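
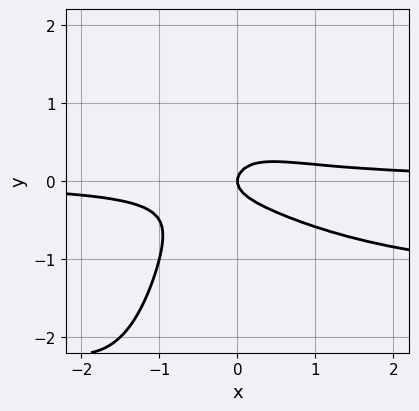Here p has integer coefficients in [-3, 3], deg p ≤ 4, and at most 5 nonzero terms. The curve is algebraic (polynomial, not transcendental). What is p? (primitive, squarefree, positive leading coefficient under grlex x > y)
2*x^2*y^2 + 3*x^2*y + 3*x*y^2 + 3*y^2 - x

1. Degree: a generic line meets the curve in up to 4 points, so deg p = 4.
2. From the axis intercepts and sections: it meets the x-axis at x = 0 (among the integer gridlines); it meets the y-axis at y = 0 (among the integer gridlines).
3. Matching integer coefficients to the picture gives p.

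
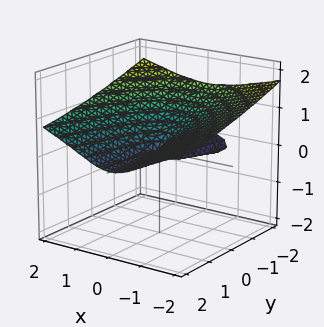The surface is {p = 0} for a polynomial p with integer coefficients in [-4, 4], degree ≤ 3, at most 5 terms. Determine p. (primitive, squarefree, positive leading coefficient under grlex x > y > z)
(a) The picture has 2 separate pieces. They look like related sheets of one shape, so recover p as a whole.
(b) The degree is 3 — a generic line meets the surface in up to 3 points.
(c) From the axis intercepts and sections: it meets the z-axis at z = 0 (among the integer gridlines); it crosses the x-axis at the gridline x = 0; every point of the y-axis in the box is on the surface.
(d) Together with the visible shape, these determine p as stated.

y*z^2 + 3*z^3 - x^2 + y*z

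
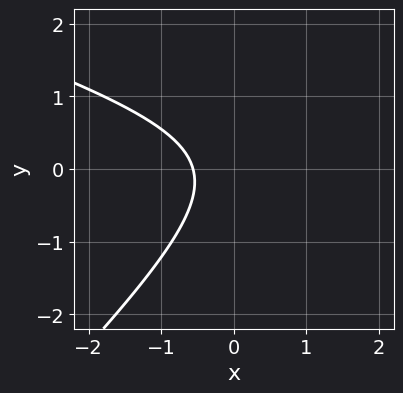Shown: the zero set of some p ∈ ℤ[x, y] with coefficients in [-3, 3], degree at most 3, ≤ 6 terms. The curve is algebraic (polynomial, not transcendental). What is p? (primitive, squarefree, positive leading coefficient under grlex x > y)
x^2 + 2*x*y - 3*y^2 - 3*x - 2

(a) Degree: a generic line meets the curve in up to 2 points, so deg p = 2.
(b) From the axis intercepts and sections: the curve avoids every integer y-axis point in the box.
(c) Fitting integer coefficients to these (and the overall shape) gives p.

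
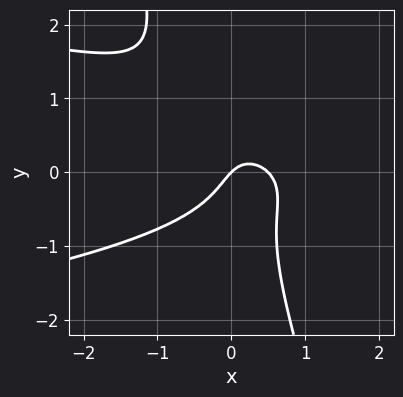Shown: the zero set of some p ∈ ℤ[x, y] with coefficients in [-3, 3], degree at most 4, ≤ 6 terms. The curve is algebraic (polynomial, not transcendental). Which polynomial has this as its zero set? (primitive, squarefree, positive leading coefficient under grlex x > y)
3*x*y^2 + y^3 + 2*x^2 - x + y

deg p = 3. A generic line meets the curve in up to 3 points.
Observable constraints: one x-axis crossing is at x = 0; one y-axis crossing is at y = 0.
Matching integer coefficients to the picture gives p.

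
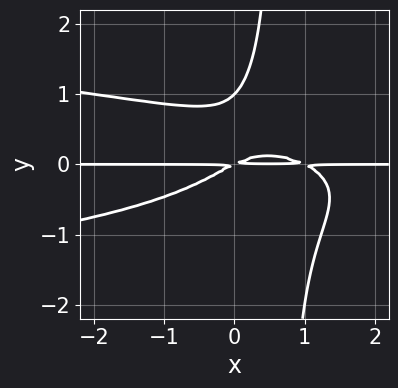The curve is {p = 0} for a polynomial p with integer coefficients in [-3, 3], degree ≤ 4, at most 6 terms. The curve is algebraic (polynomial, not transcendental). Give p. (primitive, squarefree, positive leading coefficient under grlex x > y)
deg p = 4. The shape is more complex than any degree-3 curve.
Observable constraints: the visible x-axis segment lies entirely on the curve; it crosses the y-axis at the gridline y = 1.
Solving for integer coefficients yields p as stated.

3*x*y^3 + x^2*y - 2*y^3 - x*y + 2*y^2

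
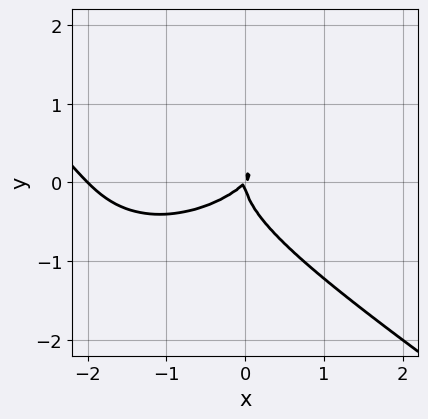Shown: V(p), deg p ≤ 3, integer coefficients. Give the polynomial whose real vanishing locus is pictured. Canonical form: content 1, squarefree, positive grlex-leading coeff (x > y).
1. Degree: a generic line meets the curve in up to 3 points, so deg p = 3.
2. Observable constraints: one y-axis crossing is at y = 0; the x-axis gridline crossings are at x ∈ {-2, 0}.
3. Assembling these constraints gives the stated polynomial.

x^3 + 3*y^3 + 2*x^2 - 2*x*y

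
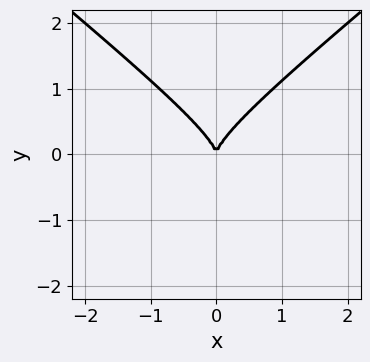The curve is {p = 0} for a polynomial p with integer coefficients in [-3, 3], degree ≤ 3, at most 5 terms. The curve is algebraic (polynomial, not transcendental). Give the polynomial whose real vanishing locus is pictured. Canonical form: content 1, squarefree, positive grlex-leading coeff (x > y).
1. deg p = 3. The shape is more complex than any degree-2 curve.
2. Symmetries: mirror symmetry x ↦ −x ⇒ only even powers of x.
3. Checking where it meets the axes: one y-axis crossing is at y = 0; one x-axis crossing is at x = 0.
4. These observations pin down the coefficients.

2*x^2*y - 3*y^3 + 2*x^2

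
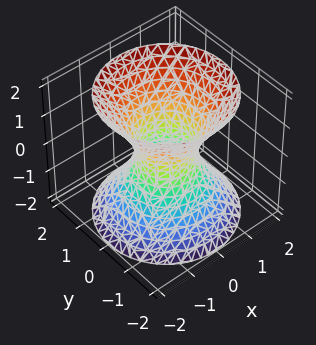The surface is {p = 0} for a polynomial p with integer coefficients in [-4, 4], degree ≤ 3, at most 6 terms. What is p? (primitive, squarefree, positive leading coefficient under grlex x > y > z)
3*x^2 + 3*y^2 - 2*z^2 - 2

First, the degree is 2 — no degree-1 surface has this shape.
Then, by symmetry, every cross-section ⟂ z is a circle, so x, y appear only via x² + y².
Then, against the integer gridlines: a circular section at z = 0 has radius between 0 and 1; it misses every integer gridline on the z-axis.
Finally, together with the visible shape, these determine p as stated.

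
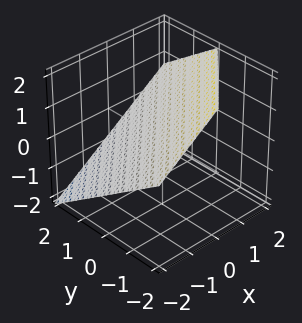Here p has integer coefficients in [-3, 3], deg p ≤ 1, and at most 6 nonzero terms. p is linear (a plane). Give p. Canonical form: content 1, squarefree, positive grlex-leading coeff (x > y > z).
2*x - 2*y - 3*z + 2

(a) Degree: every cross-section is a straight line — this is a plane, so deg p = 1.
(b) Observable constraints: one y-axis crossing is at y = 1; one x-axis crossing is at x = -1.
(c) Assembling these constraints gives the stated polynomial.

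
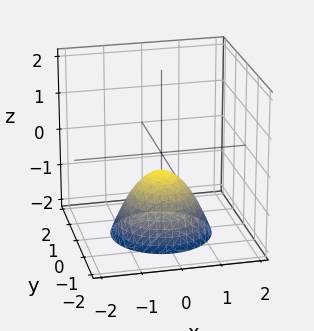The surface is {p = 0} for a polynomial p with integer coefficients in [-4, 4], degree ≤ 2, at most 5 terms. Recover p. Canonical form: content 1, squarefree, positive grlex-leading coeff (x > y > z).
2*x^2 + 2*y^2 + 2*z + 1

First, the degree is 2 — the shape is more complex than any degree-1 surface.
Then, symmetries: rotational symmetry about the z-axis ⇒ p depends on x, y only through x² + y².
Then, from the visible intercepts: a circular section at z = -1 has radius between 0 and 1; it misses every integer gridline on the x-axis; no y-intercept at any integer in the box.
Finally, assembling these constraints gives the stated polynomial.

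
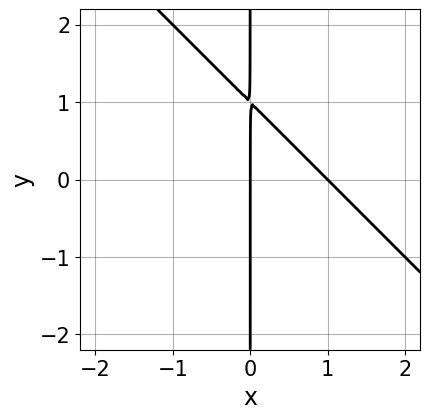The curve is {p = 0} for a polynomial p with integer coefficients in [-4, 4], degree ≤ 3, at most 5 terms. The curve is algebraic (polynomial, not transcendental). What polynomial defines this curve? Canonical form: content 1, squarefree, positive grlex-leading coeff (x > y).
x^2 + x*y - x

(a) Degree: the shape is more complex than any degree-1 curve, so deg p = 2.
(b) Checking where it meets the axes: the x-axis gridline crossings are at x ∈ {0, 1}; the visible y-axis segment lies entirely on the curve.
(c) Assembling these constraints gives the stated polynomial.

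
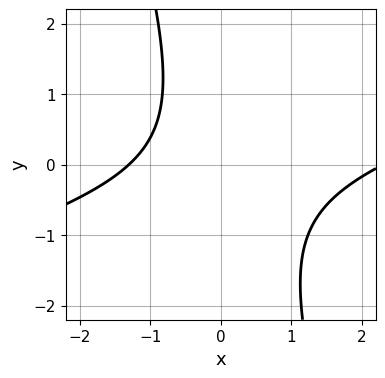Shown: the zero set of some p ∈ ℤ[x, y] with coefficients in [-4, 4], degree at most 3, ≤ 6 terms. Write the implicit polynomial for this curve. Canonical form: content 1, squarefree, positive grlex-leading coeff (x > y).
x^2 - 3*x*y - y^2 - x - 3

First, degree: a generic line meets the curve in up to 2 points, so deg p = 2.
Next, observable constraints: it misses every integer gridline on the y-axis.
Finally, solving for integer coefficients yields p as stated.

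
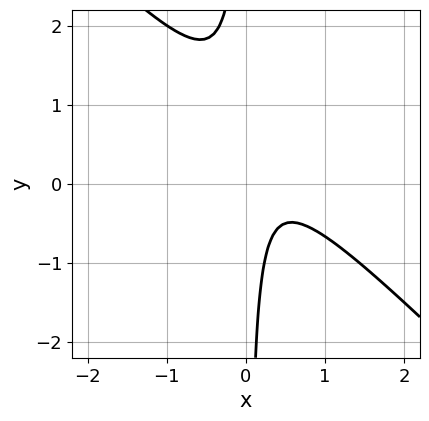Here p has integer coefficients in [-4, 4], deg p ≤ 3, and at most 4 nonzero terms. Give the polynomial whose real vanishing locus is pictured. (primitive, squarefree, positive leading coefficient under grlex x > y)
The degree is 2 — no degree-1 curve has this shape.
Observable constraints: no y-intercept at any integer in the box; the curve avoids every integer x-axis point in the box.
Assembling these constraints gives the stated polynomial.

3*x^2 + 3*x*y - 2*x + 1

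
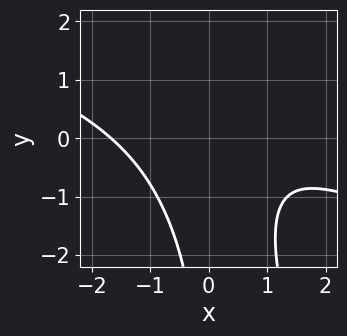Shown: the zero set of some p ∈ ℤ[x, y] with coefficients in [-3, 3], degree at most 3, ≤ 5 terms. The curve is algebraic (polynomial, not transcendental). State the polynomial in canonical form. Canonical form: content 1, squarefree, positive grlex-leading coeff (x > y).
x^3 + 3*x^2*y + x*y^2 - x + 3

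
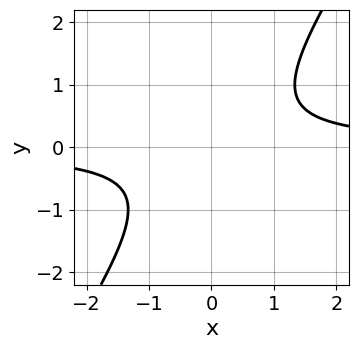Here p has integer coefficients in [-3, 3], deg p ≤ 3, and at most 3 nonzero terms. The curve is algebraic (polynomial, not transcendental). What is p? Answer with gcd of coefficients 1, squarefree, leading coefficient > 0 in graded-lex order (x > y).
(a) Degree: a generic line meets the curve in up to 2 points, so deg p = 2.
(b) From the axis intercepts and sections: it misses every integer gridline on the x-axis; it misses every integer gridline on the y-axis.
(c) Fitting integer coefficients to these (and the overall shape) gives p.

3*x*y - 2*y^2 - 2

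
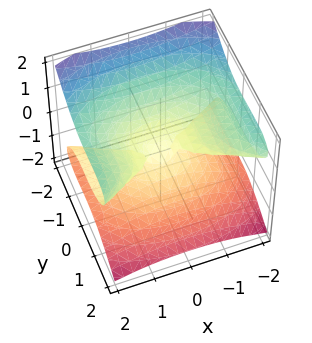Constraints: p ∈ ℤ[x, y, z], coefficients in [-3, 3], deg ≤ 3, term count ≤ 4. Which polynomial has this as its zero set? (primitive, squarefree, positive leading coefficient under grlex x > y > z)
x^2*z - y^3 + y^2*z - 3*z^3

1. deg p = 3. A generic line meets the surface in up to 3 points.
2. From the visible intercepts: one y-axis crossing is at y = 0; one z-axis crossing is at z = 0; every point of the x-axis in the box is on the surface.
3. Matching integer coefficients to the picture gives p.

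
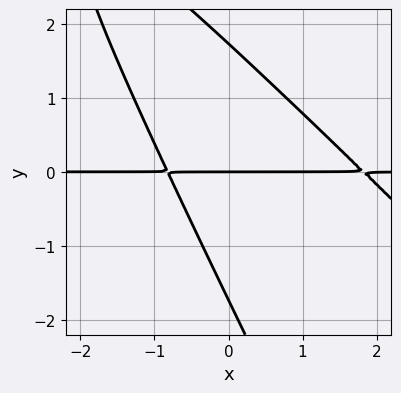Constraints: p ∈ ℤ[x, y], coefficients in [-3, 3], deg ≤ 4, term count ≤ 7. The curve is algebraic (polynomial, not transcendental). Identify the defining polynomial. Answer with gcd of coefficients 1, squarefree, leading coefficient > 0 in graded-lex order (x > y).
2*x^2*y + 3*x*y^2 + y^3 - 2*x*y - 3*y

1. deg p = 3. The shape is more complex than any degree-2 curve.
2. Against the integer gridlines: the visible x-axis segment lies entirely on the curve; it crosses the y-axis at the gridline y = 0.
3. Fitting integer coefficients to these (and the overall shape) gives p.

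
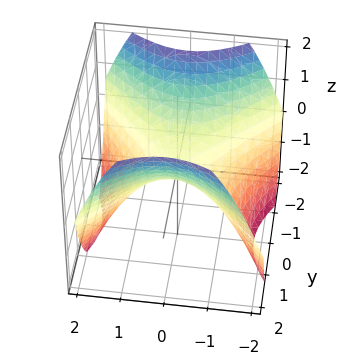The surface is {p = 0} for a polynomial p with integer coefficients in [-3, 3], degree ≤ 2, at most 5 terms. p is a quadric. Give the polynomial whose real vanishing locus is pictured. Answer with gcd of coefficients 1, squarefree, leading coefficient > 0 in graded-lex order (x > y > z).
2*x^2 - 2*y^2 + 3*z

Degree: a hyperbolic paraboloid; a quadric, so deg p = 2.
Symmetries: mirror symmetry x ↦ −x ⇒ only even powers of x; the y ↦ −y reflection is a symmetry, so y appears only in even powers.
Observable constraints: it meets the x-axis at x = 0 (among the integer gridlines); one y-axis crossing is at y = 0; it meets the z-axis at z = 0 (among the integer gridlines).
Solving for integer coefficients yields p as stated.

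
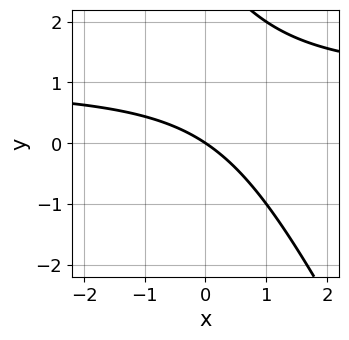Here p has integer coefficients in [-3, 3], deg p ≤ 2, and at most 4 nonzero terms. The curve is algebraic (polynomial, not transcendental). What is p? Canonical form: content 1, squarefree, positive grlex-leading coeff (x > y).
1. Degree: a generic line meets the curve in up to 2 points, so deg p = 2.
2. Reading off the gridlines: it meets the x-axis at x = 0 (among the integer gridlines); it meets the y-axis at y = 0 (among the integer gridlines).
3. Together with the visible shape, these determine p as stated.

2*x*y + y^2 - 2*x - 3*y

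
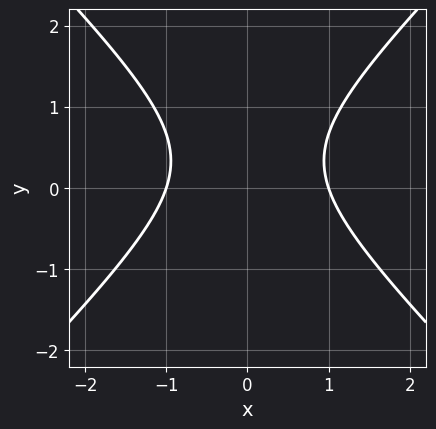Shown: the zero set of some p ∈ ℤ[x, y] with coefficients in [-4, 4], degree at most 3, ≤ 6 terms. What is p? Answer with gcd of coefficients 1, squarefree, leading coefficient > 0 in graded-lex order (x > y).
3*x^2 - 3*y^2 + 2*y - 3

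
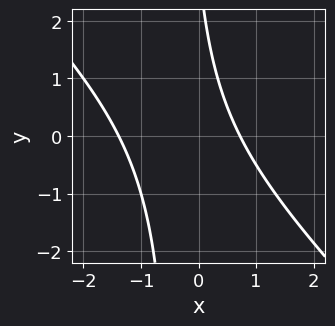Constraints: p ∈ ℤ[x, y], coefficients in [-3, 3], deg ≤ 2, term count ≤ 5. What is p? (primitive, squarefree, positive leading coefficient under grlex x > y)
3*x^2 + 3*x*y + 2*x + y - 3

(a) The degree is 2 — a generic line meets the curve in up to 2 points.
(b) From the visible intercepts: no y-intercept at any integer in the box.
(c) The integer polynomial consistent with all of this is the stated p.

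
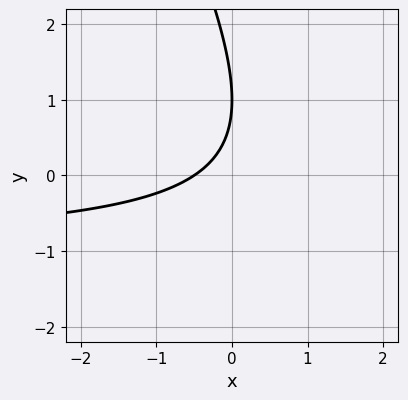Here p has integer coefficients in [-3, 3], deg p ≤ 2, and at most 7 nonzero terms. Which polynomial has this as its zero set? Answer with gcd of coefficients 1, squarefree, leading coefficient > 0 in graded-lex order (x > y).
2*x*y + y^2 + 2*x - 2*y + 1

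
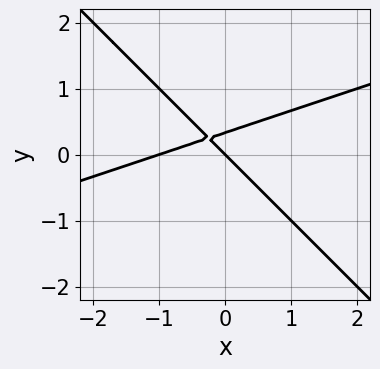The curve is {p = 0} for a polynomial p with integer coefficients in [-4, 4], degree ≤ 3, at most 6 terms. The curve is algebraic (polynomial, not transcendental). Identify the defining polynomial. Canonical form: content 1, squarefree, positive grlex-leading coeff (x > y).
x^2 - 2*x*y - 3*y^2 + x + y

First, the degree is 2 — the shape is more complex than any degree-1 curve.
Then, from the visible intercepts: among the integer gridlines, it crosses the x-axis at x ∈ {-1, 0}; one y-axis crossing is at y = 0.
Finally, assembling these constraints gives the stated polynomial.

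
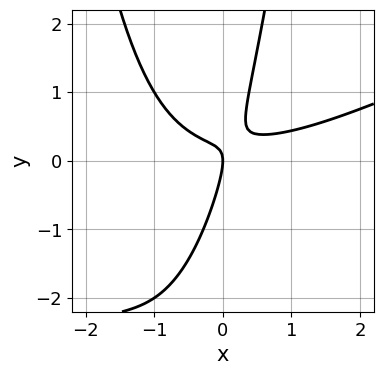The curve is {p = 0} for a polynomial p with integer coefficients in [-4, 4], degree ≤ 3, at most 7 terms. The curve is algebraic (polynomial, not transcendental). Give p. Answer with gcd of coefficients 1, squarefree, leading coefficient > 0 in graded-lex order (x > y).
x^3 - 2*x^2*y - 3*x*y + y^2 + x

1. Degree: the shape is more complex than any degree-2 curve, so deg p = 3.
2. Observable constraints: it crosses the y-axis at the gridline y = 0; one x-axis crossing is at x = 0.
3. Putting this together gives p.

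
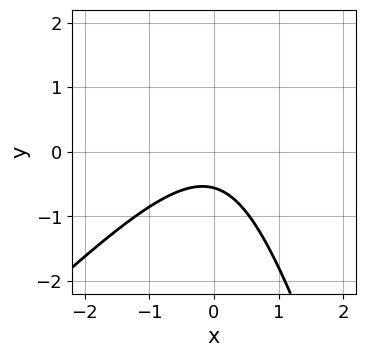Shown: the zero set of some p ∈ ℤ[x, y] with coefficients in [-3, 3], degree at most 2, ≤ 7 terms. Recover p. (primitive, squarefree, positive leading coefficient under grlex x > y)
First, deg p = 2.
Next, against the integer gridlines: no x-intercept at any integer in the box.
Finally, assembling these constraints gives the stated polynomial.

3*x^2 - 2*x*y - y^2 + 3*y + 2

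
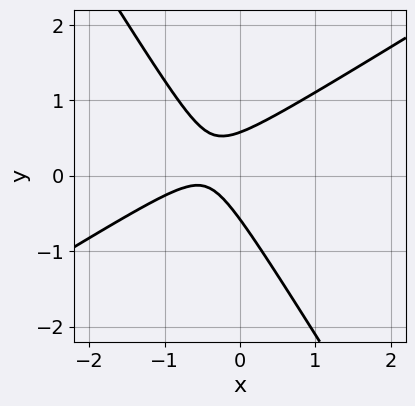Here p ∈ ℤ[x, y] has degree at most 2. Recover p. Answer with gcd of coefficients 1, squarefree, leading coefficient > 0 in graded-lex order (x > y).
3*x^2 - 3*x*y - 3*y^2 + 3*x + 1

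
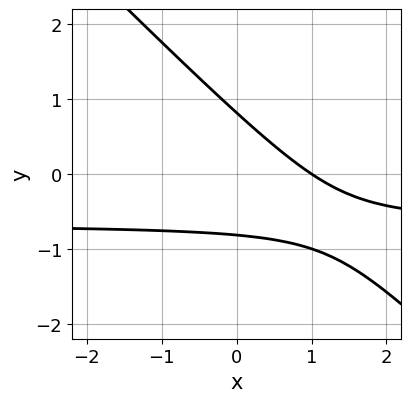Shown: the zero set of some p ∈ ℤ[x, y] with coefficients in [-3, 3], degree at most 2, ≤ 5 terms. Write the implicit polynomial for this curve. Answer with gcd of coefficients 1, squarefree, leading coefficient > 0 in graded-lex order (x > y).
3*x*y + 3*y^2 + 2*x - 2

The degree is 2 — no degree-1 curve has this shape.
Checking where it meets the axes: it meets the x-axis at x = 1 (among the integer gridlines).
These observations pin down the coefficients.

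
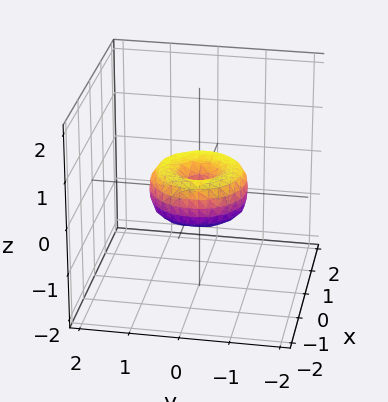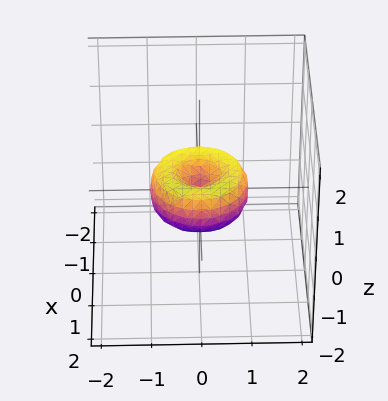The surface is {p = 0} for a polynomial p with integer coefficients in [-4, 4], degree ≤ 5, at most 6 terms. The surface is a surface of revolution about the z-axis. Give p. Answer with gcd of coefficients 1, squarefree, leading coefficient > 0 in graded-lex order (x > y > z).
x^4 + 2*x^2*y^2 + y^4 - x^2 - y^2 + z^2

(a) The degree is 4 — no degree-3 surface has this shape.
(b) Symmetries: every cross-section ⟂ z is a circle, so x, y appear only via x² + y².
(c) From the visible intercepts: among the integer gridlines, it crosses the y-axis at y ∈ {-1, 0, 1}; among the integer gridlines, it crosses the x-axis at x ∈ {-1, 0, 1}; a circular section at z = 0 has radius exactly 1; it meets the z-axis at z = 0 (among the integer gridlines).
(d) Matching integer coefficients to the picture gives p.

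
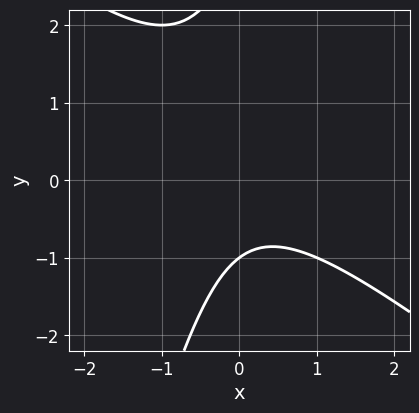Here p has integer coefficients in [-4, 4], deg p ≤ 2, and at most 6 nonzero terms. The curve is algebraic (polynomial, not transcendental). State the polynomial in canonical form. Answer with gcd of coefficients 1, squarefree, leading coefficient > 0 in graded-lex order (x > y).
3*x^2 + 3*x*y - y^2 + 2*y + 3

(a) The degree is 2 — a generic line meets the curve in up to 2 points.
(b) Reading off the gridlines: no x-intercept at any integer in the box; it meets the y-axis at y = -1 (among the integer gridlines).
(c) Solving for integer coefficients yields p as stated.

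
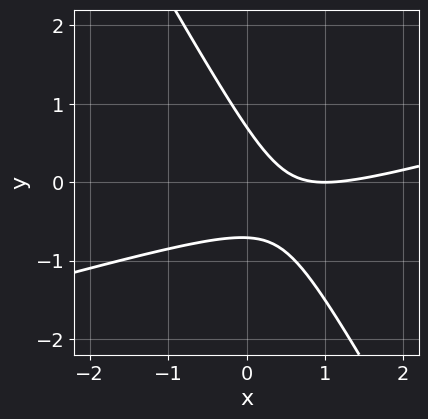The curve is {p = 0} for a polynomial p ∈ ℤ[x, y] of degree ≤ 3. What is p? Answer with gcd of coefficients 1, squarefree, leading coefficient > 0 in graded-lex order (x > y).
x^2 - 3*x*y - 2*y^2 - 2*x + 1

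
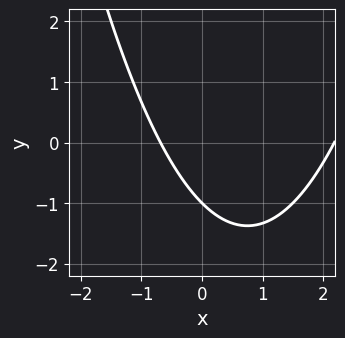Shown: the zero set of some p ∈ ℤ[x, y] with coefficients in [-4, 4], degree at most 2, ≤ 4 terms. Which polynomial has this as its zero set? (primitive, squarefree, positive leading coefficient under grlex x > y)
(a) The degree is 2 — the shape is more complex than any degree-1 curve.
(b) Reading off the gridlines: one y-axis crossing is at y = -1.
(c) Assembling these constraints gives the stated polynomial.

2*x^2 - 3*x - 3*y - 3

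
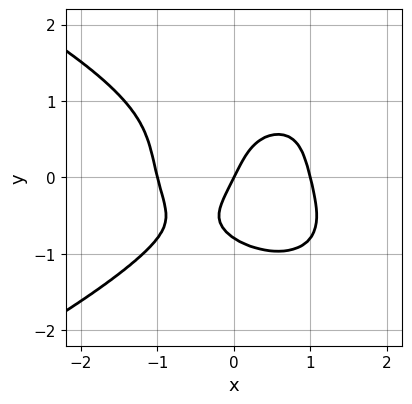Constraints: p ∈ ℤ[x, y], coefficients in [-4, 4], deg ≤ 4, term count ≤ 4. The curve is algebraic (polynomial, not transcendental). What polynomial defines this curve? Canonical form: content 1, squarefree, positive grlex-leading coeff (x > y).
2*y^4 + 2*x^3 - 2*x + y

(a) The degree is 4 — the shape is more complex than any degree-3 curve.
(b) From the visible intercepts: among the integer gridlines, it crosses the x-axis at x ∈ {-1, 0, 1}; one y-axis crossing is at y = 0.
(c) These observations pin down the coefficients.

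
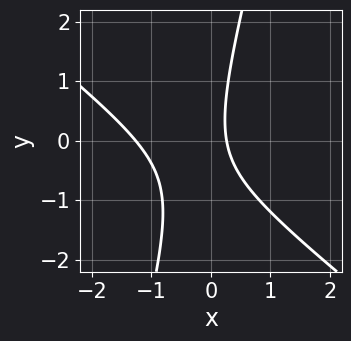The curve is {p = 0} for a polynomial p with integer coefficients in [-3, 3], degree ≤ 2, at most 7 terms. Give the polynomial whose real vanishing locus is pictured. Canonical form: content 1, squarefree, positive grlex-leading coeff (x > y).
3*x^2 + 3*x*y - y^2 + 3*x - 1

(a) deg p = 2.
(b) Against the integer gridlines: no y-intercept at any integer in the box.
(c) Solving for integer coefficients yields p as stated.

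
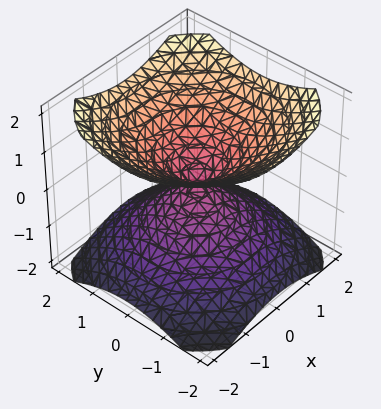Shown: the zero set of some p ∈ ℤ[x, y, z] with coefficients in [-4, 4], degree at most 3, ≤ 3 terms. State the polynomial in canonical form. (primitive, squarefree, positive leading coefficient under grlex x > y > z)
2*x^2 + 2*y^2 - 3*z^2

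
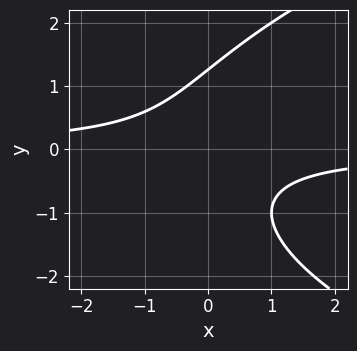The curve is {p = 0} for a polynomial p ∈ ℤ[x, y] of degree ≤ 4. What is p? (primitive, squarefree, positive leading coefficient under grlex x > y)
y^3 - 3*x*y - 2

(a) deg p = 3.
(b) Against the integer gridlines: the curve avoids every integer x-axis point in the box.
(c) These observations pin down the coefficients.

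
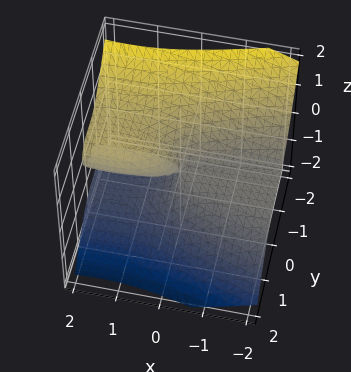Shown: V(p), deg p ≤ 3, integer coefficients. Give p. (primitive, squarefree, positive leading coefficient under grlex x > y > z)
x^2*z + 3*y^3 + 2*z^3 - 3*x*z

First, deg p = 3.
Next, from the visible intercepts: every point of the x-axis in the box is on the surface; one z-axis crossing is at z = 0.
Finally, these observations pin down the coefficients.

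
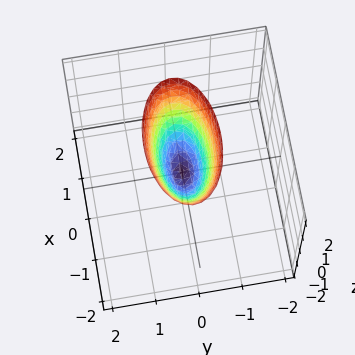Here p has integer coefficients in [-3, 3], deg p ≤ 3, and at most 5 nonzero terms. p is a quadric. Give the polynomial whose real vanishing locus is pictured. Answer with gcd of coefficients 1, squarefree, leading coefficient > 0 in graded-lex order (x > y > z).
x^2 + 3*y^2 - z

1. The degree is 2 — a paraboloid; a quadric.
2. Symmetries: it's symmetric under x → −x, forcing even powers of x; the y ↦ −y reflection is a symmetry, so y appears only in even powers.
3. Checking where it meets the axes: it meets the z-axis at z = 0 (among the integer gridlines); it meets the y-axis at y = 0 (among the integer gridlines).
4. These observations pin down the coefficients.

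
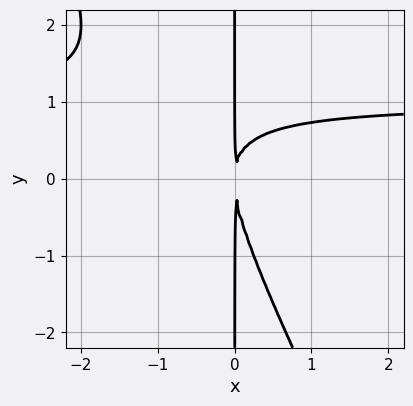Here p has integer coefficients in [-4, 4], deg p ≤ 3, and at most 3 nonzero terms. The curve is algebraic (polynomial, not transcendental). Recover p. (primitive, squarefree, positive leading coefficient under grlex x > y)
2*x^2*y + x*y^2 - 2*x^2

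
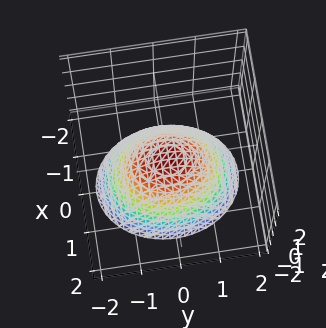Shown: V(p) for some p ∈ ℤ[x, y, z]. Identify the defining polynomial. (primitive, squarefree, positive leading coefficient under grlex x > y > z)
First, degree: a paraboloid; a quadric, so deg p = 2.
Next, symmetries: mirror symmetry y ↦ −y ⇒ only even powers of y; it's symmetric under x → −x, forcing even powers of x.
Next, from the axis intercepts and sections: it meets the x-axis at x = 0 (among the integer gridlines); it crosses the z-axis at the gridline z = 0; it meets the y-axis at y = 0 (among the integer gridlines).
Finally, putting this together gives p.

3*x^2 + 2*y^2 + 3*z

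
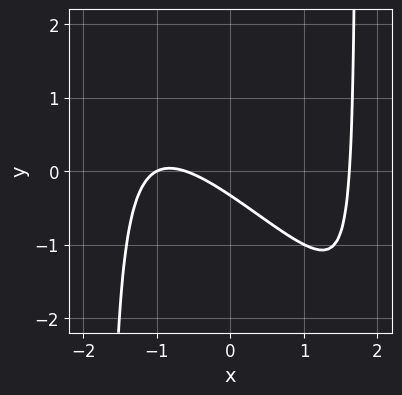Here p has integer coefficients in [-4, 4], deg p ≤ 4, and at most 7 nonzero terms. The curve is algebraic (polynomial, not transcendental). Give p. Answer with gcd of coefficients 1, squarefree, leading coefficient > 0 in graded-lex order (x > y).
The degree is 3 — the shape is more complex than any degree-2 curve.
Observable constraints: one x-axis crossing is at x = -1.
The integer polynomial consistent with all of this is the stated p.

x^3 + x^2*y - 2*x - 3*y - 1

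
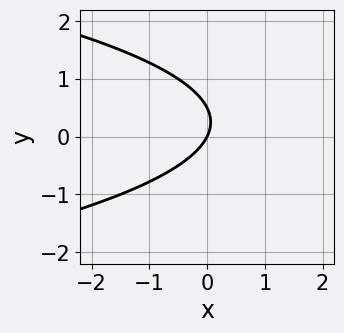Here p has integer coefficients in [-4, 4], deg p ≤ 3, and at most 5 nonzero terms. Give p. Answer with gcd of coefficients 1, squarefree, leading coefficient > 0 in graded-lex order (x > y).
2*y^2 + 2*x - y

Degree: no degree-1 curve has this shape, so deg p = 2.
Against the integer gridlines: it meets the x-axis at x = 0 (among the integer gridlines); it crosses the y-axis at the gridline y = 0.
Putting this together gives p.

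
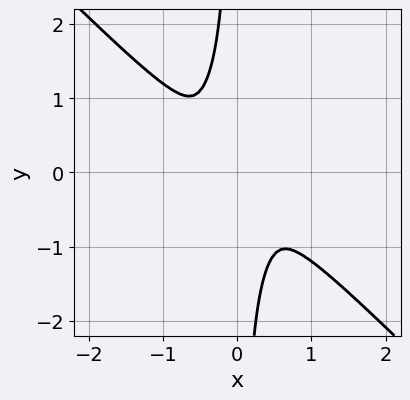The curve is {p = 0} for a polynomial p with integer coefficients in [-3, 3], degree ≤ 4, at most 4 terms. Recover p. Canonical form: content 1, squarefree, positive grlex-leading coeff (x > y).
2*x^4 + 2*x*y^3 + y^2

(a) Degree: no degree-3 curve has this shape, so deg p = 4.
(b) Matching integer coefficients to the picture gives p.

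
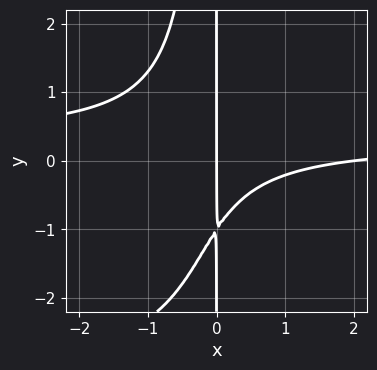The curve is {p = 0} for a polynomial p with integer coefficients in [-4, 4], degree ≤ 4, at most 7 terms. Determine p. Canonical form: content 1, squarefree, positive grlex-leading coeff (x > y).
x^2*y^2 + 3*x^2*y - x^2 + 2*x*y + 2*x

First, the degree is 4 — the shape is more complex than any degree-3 curve.
Then, from the axis intercepts and sections: the visible y-axis segment lies entirely on the curve; the x-axis gridline crossings are at x ∈ {0, 2}.
Finally, these observations pin down the coefficients.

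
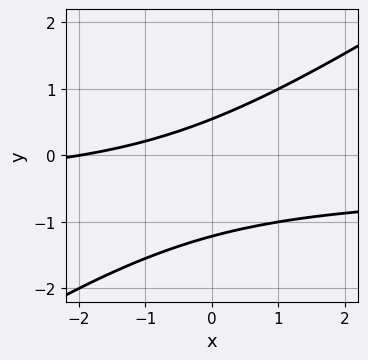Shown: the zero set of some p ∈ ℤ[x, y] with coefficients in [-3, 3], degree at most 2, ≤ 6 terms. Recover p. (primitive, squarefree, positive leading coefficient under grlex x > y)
(a) deg p = 2. No degree-1 curve has this shape.
(b) From the axis intercepts and sections: it meets the x-axis at x = -2 (among the integer gridlines).
(c) These observations pin down the coefficients.

2*x*y - 3*y^2 + x - 2*y + 2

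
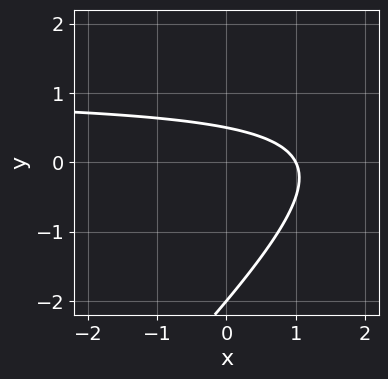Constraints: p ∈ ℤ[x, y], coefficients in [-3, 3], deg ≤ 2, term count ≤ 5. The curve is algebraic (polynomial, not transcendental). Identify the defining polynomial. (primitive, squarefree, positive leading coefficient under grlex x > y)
2*x*y - 2*y^2 - 2*x - 3*y + 2

First, the degree is 2 — no degree-1 curve has this shape.
Next, observable constraints: one y-axis crossing is at y = -2; one x-axis crossing is at x = 1.
Finally, matching integer coefficients to the picture gives p.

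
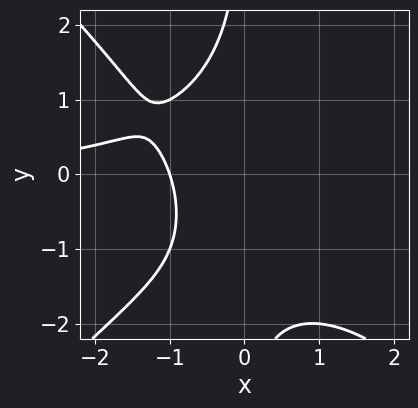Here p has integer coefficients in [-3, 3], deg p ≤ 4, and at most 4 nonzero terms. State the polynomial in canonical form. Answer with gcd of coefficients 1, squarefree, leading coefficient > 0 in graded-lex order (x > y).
x^3*y - x*y^3 - 3*x - 3

(a) deg p = 4. A generic line meets the curve in up to 4 points.
(b) From the axis intercepts and sections: it meets the x-axis at x = -1 (among the integer gridlines); it misses every integer gridline on the y-axis.
(c) Together with the visible shape, these determine p as stated.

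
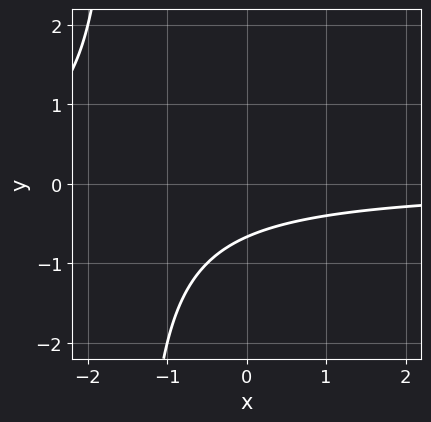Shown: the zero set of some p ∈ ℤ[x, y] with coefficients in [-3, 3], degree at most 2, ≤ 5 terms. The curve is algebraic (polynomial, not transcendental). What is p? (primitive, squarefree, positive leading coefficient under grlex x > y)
2*x*y + 3*y + 2

First, deg p = 2.
Next, checking where it meets the axes: the curve avoids every integer x-axis point in the box.
Finally, fitting integer coefficients to these (and the overall shape) gives p.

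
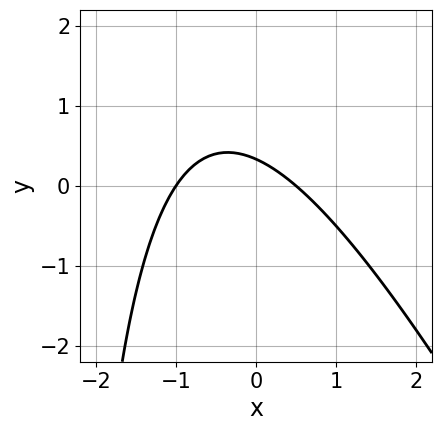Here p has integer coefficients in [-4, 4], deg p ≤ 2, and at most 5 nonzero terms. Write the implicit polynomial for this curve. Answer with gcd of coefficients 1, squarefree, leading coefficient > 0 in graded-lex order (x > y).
Degree: a generic line meets the curve in up to 2 points, so deg p = 2.
From the axis intercepts and sections: it meets the x-axis at x = -1 (among the integer gridlines).
Matching integer coefficients to the picture gives p.

2*x^2 + x*y + x + 3*y - 1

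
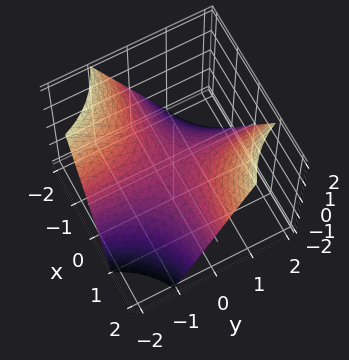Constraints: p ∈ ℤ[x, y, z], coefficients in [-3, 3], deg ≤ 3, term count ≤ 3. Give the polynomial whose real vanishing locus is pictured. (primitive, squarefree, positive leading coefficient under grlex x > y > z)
(a) The degree is 2 — a hyperbolic paraboloid; a quadric.
(b) From the visible intercepts: every point of the y-axis in the box is on the surface; it crosses the z-axis at the gridline z = 0; the visible x-axis segment lies entirely on the surface.
(c) Fitting integer coefficients to these (and the overall shape) gives p.

x*y - z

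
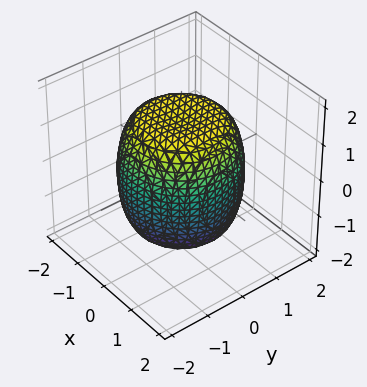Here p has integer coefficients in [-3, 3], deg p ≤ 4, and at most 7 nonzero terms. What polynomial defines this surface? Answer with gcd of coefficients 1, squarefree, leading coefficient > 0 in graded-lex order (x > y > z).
(a) The degree is 4 — the shape is more complex than any degree-3 surface.
(b) Symmetries: rotational symmetry about the z-axis ⇒ p depends on x, y only through x² + y².
(c) From the axis intercepts and sections: a circular section at z = -1 has radius between 1 and 2.
(d) Assembling these constraints gives the stated polynomial.

x^4 + 2*x^2*y^2 + y^4 - x^2 - y^2 + z^2 - 2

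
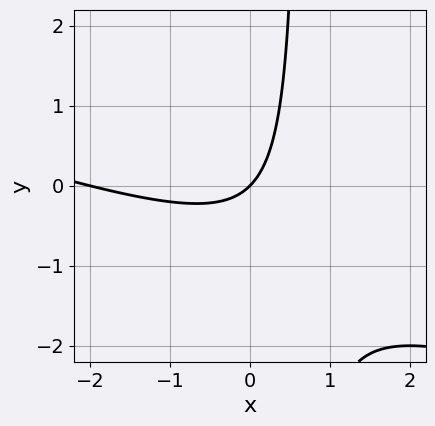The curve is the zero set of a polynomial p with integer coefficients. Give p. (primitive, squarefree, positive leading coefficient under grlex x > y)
x^2 + 3*x*y + 2*x - 2*y

Degree: no degree-1 curve has this shape, so deg p = 2.
From the visible intercepts: among the integer gridlines, it crosses the x-axis at x ∈ {-2, 0}; it meets the y-axis at y = 0 (among the integer gridlines).
Matching integer coefficients to the picture gives p.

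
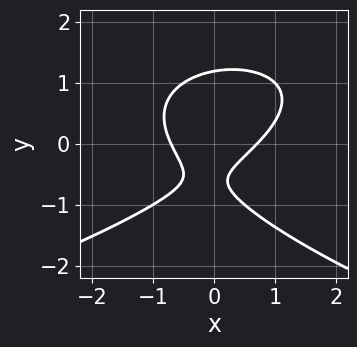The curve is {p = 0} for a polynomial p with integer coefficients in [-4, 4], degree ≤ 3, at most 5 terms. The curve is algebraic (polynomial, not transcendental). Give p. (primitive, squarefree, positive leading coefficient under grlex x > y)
2*y^3 + 2*x^2 - x*y - 2*y - 1

The degree is 3 — the shape is more complex than any degree-2 curve.
Solving for integer coefficients yields p as stated.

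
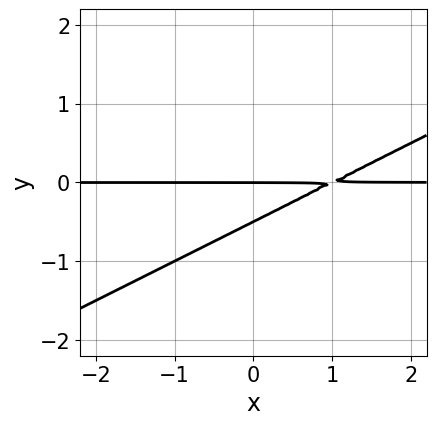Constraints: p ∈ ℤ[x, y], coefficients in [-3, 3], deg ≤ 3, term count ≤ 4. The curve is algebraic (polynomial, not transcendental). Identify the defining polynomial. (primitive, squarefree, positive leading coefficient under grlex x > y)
First, deg p = 2. No degree-1 curve has this shape.
Next, from the axis intercepts and sections: it crosses the y-axis at the gridline y = 0; the visible x-axis segment lies entirely on the curve.
Finally, together with the visible shape, these determine p as stated.

x*y - 2*y^2 - y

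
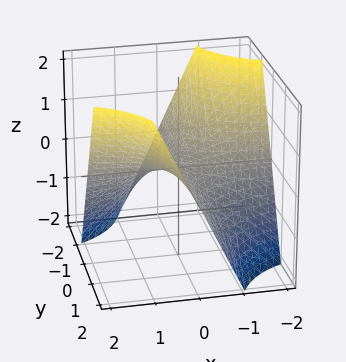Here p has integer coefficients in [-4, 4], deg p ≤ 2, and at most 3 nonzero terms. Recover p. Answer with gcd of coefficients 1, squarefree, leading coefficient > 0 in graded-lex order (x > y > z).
x*y - z

(a) deg p = 2.
(b) Checking where it meets the axes: it crosses the z-axis at the gridline z = 0; every point of the y-axis in the box is on the surface; the visible x-axis segment lies entirely on the surface.
(c) The integer polynomial consistent with all of this is the stated p.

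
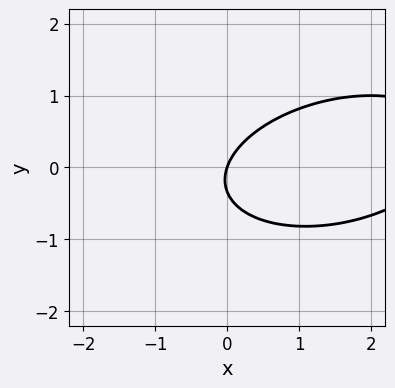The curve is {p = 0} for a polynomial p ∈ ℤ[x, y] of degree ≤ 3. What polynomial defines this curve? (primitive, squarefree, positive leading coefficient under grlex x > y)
x^2 - x*y + 3*y^2 - 3*x + y

(a) The degree is 2 — no degree-1 curve has this shape.
(b) From the visible intercepts: it meets the x-axis at x = 0 (among the integer gridlines); it meets the y-axis at y = 0 (among the integer gridlines).
(c) Putting this together gives p.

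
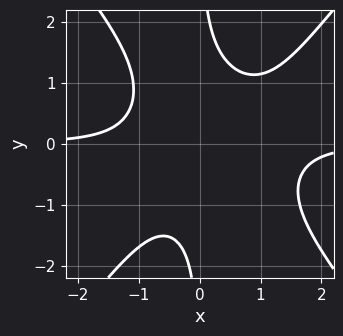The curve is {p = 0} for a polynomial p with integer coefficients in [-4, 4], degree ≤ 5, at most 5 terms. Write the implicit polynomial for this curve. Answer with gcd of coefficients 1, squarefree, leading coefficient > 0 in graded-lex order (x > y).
3*x^3*y - 2*x*y^3 - 2*x^2*y - x*y + 3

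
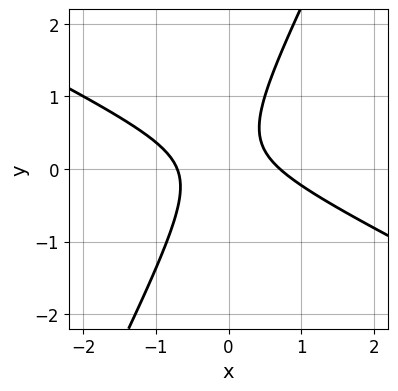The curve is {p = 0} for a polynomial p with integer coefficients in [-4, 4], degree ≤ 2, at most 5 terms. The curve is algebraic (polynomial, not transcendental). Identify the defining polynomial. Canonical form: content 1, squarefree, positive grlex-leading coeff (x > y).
2*x^2 + 3*x*y - 2*y^2 + y - 1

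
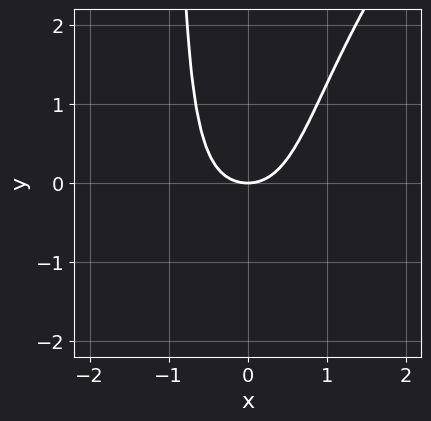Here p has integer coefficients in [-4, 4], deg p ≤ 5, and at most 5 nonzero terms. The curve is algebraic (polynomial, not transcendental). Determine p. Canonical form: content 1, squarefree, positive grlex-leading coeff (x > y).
First, degree: no degree-3 curve has this shape, so deg p = 4.
Next, reading off the gridlines: it meets the x-axis at x = 0 (among the integer gridlines); it meets the y-axis at y = 0 (among the integer gridlines).
Finally, the integer polynomial consistent with all of this is the stated p.

3*x^4 - 2*x^3*y + 2*x^2 - 2*y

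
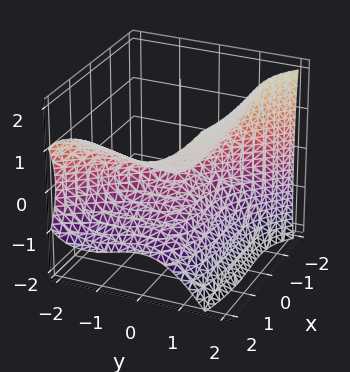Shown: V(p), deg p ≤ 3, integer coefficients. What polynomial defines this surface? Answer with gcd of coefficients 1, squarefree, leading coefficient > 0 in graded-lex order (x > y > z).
(a) deg p = 3.
(b) Reading off the gridlines: it meets the y-axis at y = 0 (among the integer gridlines); it crosses the x-axis at the gridline x = 0.
(c) Matching integer coefficients to the picture gives p.

x^3 + 3*x*y^2 - 2*x*z^2 + 3*y^3 - 3*z^2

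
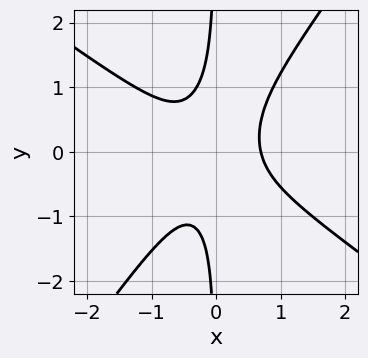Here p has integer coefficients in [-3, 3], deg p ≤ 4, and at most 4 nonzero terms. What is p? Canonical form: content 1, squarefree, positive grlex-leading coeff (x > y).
(a) deg p = 3. No degree-2 curve has this shape.
(b) Checking where it meets the axes: the curve avoids every integer y-axis point in the box.
(c) Solving for integer coefficients yields p as stated.

3*x^3 + 2*x^2*y - 3*x*y^2 - 1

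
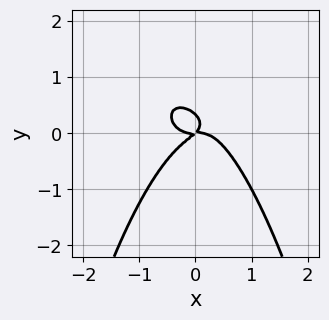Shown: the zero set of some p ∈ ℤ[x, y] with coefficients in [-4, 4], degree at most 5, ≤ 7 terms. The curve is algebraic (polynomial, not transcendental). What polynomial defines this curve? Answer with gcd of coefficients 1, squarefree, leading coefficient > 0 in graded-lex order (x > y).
3*x^4 + 2*x^2*y^2 + 3*y^3 + x*y - y^2

First, the degree is 4 — no degree-3 curve has this shape.
Next, observable constraints: it crosses the y-axis at the gridline y = 0; it crosses the x-axis at the gridline x = 0.
Finally, the integer polynomial consistent with all of this is the stated p.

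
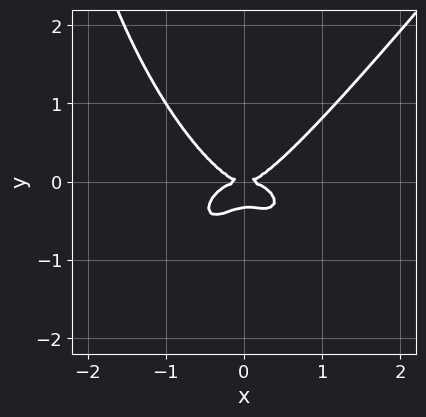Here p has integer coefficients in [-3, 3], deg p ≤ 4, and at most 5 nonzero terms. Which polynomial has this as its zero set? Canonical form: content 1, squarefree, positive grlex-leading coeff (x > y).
2*x^4 - x*y^3 + x^2*y - 3*y^3 - y^2

(a) deg p = 4. No degree-3 curve has this shape.
(b) Observable constraints: it crosses the x-axis at the gridline x = 0; it crosses the y-axis at the gridline y = 0.
(c) Solving for integer coefficients yields p as stated.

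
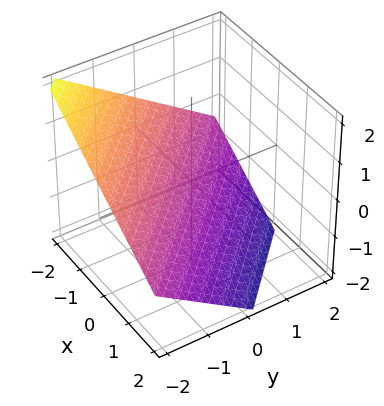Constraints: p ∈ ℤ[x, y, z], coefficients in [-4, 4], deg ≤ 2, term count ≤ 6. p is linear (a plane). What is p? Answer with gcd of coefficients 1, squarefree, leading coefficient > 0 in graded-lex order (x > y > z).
2*x + 2*y + 3*z + 2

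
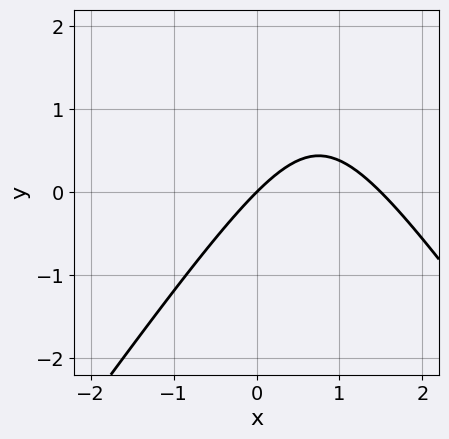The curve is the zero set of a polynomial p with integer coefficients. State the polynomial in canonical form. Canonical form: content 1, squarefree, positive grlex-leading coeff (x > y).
2*x^2 - y^2 - 3*x + 3*y

1. deg p = 2.
2. Reading off the gridlines: it meets the y-axis at y = 0 (among the integer gridlines); it meets the x-axis at x = 0 (among the integer gridlines).
3. The integer polynomial consistent with all of this is the stated p.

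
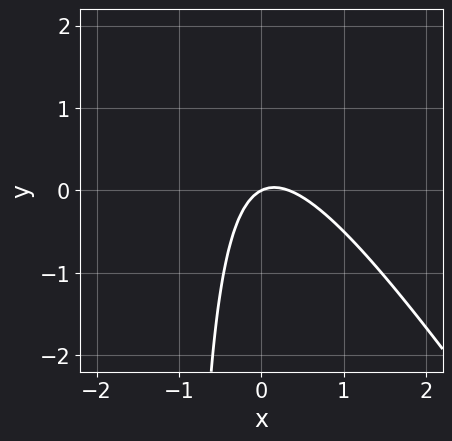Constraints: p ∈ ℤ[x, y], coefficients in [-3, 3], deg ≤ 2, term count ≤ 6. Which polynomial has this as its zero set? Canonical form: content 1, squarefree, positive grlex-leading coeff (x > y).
3*x^2 + 2*x*y - x + 2*y

First, degree: a generic line meets the curve in up to 2 points, so deg p = 2.
Then, from the axis intercepts and sections: one y-axis crossing is at y = 0; it meets the x-axis at x = 0 (among the integer gridlines).
Finally, these observations pin down the coefficients.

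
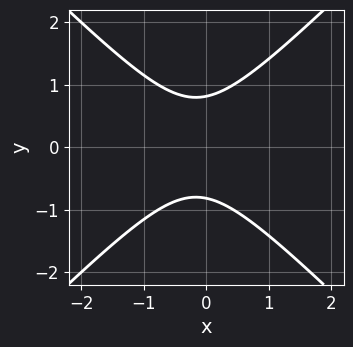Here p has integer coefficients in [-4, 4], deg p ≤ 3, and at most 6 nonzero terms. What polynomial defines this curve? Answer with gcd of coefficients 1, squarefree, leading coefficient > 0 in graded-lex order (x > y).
3*x^2 - 3*y^2 + x + 2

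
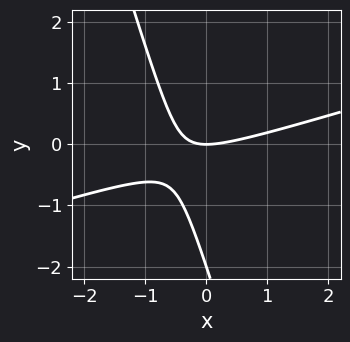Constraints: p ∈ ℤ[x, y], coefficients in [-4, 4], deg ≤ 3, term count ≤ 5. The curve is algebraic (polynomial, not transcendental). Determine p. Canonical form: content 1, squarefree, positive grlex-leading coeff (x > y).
x^2 - 3*x*y - y^2 - 2*y

(a) deg p = 2. No degree-1 curve has this shape.
(b) Observable constraints: it crosses the x-axis at the gridline x = 0; among the integer gridlines, it crosses the y-axis at y ∈ {-2, 0}.
(c) Solving for integer coefficients yields p as stated.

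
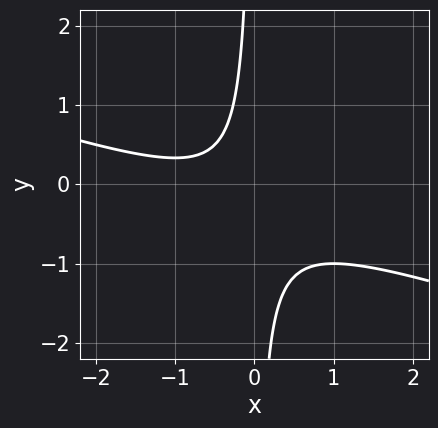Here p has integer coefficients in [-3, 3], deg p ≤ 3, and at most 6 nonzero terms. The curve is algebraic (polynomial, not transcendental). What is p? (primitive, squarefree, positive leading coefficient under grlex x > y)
x^2 + 3*x*y + x + 1

1. deg p = 2. The shape is more complex than any degree-1 curve.
2. From the axis intercepts and sections: it misses every integer gridline on the x-axis; no y-intercept at any integer in the box.
3. Fitting integer coefficients to these (and the overall shape) gives p.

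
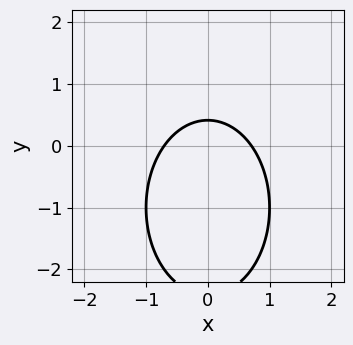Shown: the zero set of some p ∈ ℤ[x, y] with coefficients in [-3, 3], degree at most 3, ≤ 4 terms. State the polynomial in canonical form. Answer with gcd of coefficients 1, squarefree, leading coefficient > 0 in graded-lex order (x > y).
First, degree: a generic line meets the curve in up to 2 points, so deg p = 2.
Then, symmetries: the x ↦ −x reflection is a symmetry, so x appears only in even powers.
Finally, putting this together gives p.

2*x^2 + y^2 + 2*y - 1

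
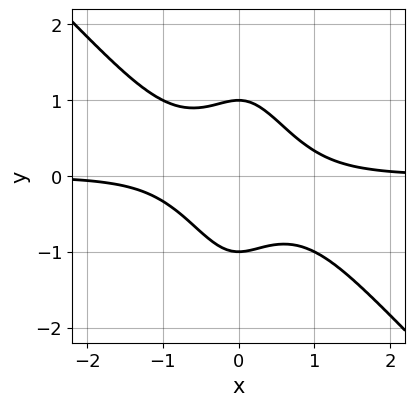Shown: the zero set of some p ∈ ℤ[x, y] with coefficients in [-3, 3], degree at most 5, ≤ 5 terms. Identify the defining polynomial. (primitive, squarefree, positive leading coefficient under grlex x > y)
2*x^3*y + 2*x^2*y^2 + y^2 - 1

First, the degree is 4 — a generic line meets the curve in up to 4 points.
Then, observable constraints: the y-axis gridline crossings are at y ∈ {-1, 1}; no x-intercept at any integer in the box.
Finally, solving for integer coefficients yields p as stated.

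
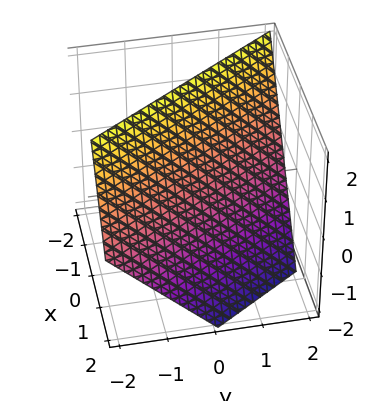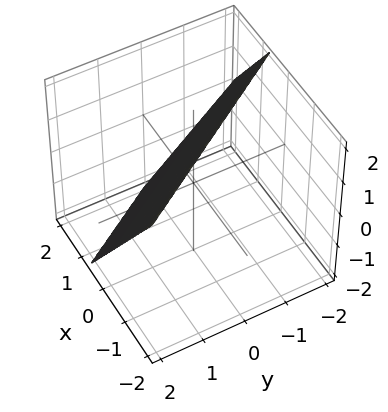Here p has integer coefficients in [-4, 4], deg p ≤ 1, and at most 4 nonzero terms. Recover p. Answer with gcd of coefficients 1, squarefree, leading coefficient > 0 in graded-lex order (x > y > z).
3*x + 2*y + 2*z - 2

1. deg p = 1. Every cross-section is a straight line — this is a plane.
2. Against the integer gridlines: it crosses the y-axis at the gridline y = 1; it meets the z-axis at z = 1 (among the integer gridlines).
3. Assembling these constraints gives the stated polynomial.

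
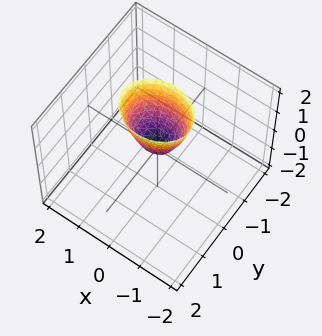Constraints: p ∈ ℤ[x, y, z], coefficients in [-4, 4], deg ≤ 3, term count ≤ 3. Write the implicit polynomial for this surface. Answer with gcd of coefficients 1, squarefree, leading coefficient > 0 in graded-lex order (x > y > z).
2*x^2 + 3*y^2 - z

(a) The degree is 2 — a paraboloid; a quadric.
(b) Symmetries: it's symmetric under y → −y, forcing even powers of y; it's symmetric under x → −x, forcing even powers of x.
(c) From the visible intercepts: it crosses the z-axis at the gridline z = 0; one y-axis crossing is at y = 0; one x-axis crossing is at x = 0.
(d) Together with the visible shape, these determine p as stated.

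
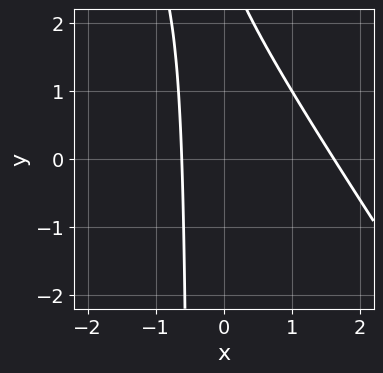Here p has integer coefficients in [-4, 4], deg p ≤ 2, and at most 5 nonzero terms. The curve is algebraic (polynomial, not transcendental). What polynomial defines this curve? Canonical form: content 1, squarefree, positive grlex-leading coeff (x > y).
3*x^2 + 2*x*y - 3*x + y - 3

1. The degree is 2 — the shape is more complex than any degree-1 curve.
2. From the visible intercepts: it misses every integer gridline on the y-axis.
3. Putting this together gives p.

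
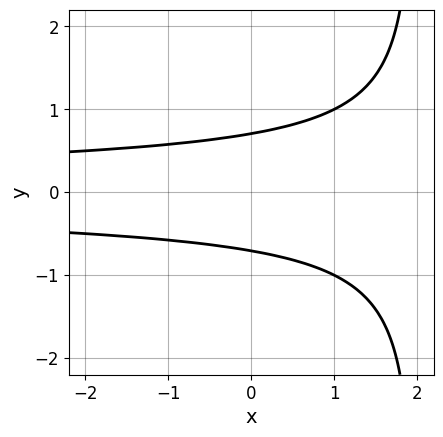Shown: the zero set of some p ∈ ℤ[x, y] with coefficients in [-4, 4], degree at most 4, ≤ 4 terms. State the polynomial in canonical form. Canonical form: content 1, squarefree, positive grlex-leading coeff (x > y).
First, degree: a generic line meets the curve in up to 3 points, so deg p = 3.
Next, symmetries: it's symmetric under y → −y, forcing even powers of y.
Next, against the integer gridlines: it misses every integer gridline on the x-axis.
Finally, solving for integer coefficients yields p as stated.

x*y^2 - 2*y^2 + 1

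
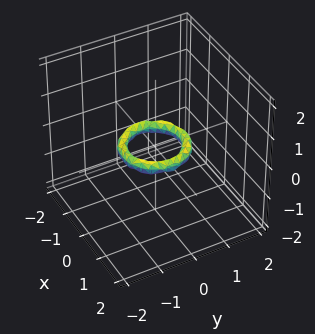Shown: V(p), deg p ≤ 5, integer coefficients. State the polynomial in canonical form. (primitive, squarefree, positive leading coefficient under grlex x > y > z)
First, degree: the shape is more complex than any degree-3 surface, so deg p = 4.
Then, symmetries: every cross-section ⟂ z is a circle, so x, y appear only via x² + y².
Then, checking where it meets the axes: the x-axis gridline crossings are at x ∈ {-1, 1}; no z-intercept at any integer in the box.
Finally, fitting integer coefficients to these (and the overall shape) gives p. Check: (0, 1, 0) on the y-axis lies on the surface, and p(0, 1, 0) = 0. ✓

2*x^4 + 4*x^2*y^2 + 2*y^4 - 3*x^2 - 3*y^2 + 3*z^2 + 1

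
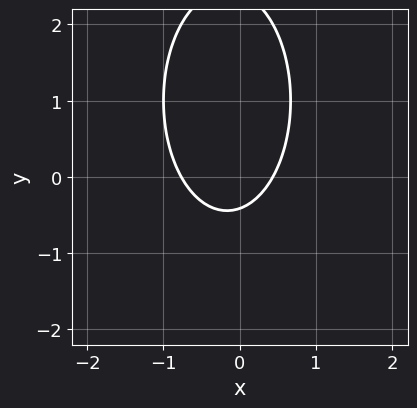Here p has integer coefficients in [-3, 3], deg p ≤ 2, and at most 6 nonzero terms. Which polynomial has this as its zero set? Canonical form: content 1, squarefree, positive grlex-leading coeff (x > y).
First, the degree is 2 — no degree-1 curve has this shape.
Finally, solving for integer coefficients yields p as stated.

3*x^2 + y^2 + x - 2*y - 1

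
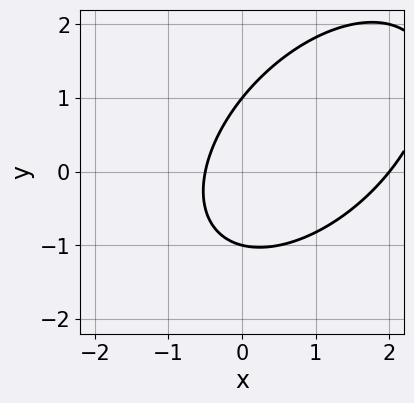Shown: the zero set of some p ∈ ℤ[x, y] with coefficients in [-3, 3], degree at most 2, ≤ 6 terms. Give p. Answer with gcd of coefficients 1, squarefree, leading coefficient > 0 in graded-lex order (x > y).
(a) The degree is 2 — the shape is more complex than any degree-1 curve.
(b) Reading off the gridlines: one x-axis crossing is at x = 2; among the integer gridlines, it crosses the y-axis at y ∈ {-1, 1}.
(c) Putting this together gives p.

2*x^2 - 2*x*y + 2*y^2 - 3*x - 2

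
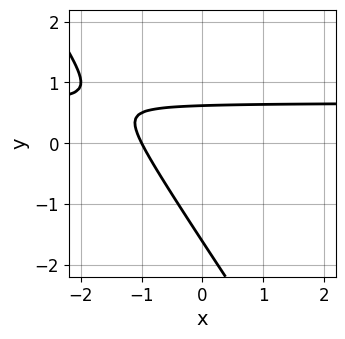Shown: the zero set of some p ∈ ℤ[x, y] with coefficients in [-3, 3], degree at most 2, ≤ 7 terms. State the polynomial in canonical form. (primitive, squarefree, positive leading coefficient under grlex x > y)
3*x*y + 2*y^2 - 2*x + 2*y - 2

(a) deg p = 2. The shape is more complex than any degree-1 curve.
(b) Reading off the gridlines: it meets the x-axis at x = -1 (among the integer gridlines).
(c) Solving for integer coefficients yields p as stated.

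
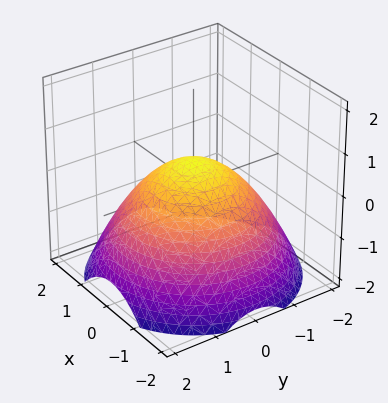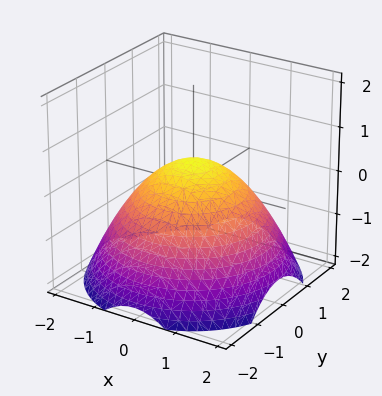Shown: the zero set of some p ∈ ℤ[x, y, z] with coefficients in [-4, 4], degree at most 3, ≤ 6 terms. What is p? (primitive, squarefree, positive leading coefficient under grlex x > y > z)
1. Degree: a generic line meets the surface in up to 2 points, so deg p = 2.
2. By symmetry, the z-axis is an axis of rotation, so x and y enter only as x² + y².
3. From the axis intercepts and sections: among the integer gridlines, it crosses the y-axis at y ∈ {-1, 1}; the x-axis gridline crossings are at x ∈ {-1, 1}; a circular section at z = -1 has radius between 1 and 2.
4. Fitting integer coefficients to these (and the overall shape) gives p.

x^2 + y^2 + 2*z - 1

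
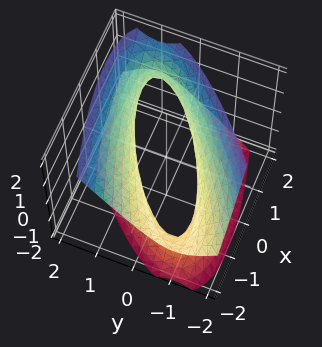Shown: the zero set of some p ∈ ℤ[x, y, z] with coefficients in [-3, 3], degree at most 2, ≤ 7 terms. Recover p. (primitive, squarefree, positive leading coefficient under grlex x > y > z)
x^2 - 3*x*y + 2*x*z + 3*y^2 - 2*z^2 - 2

First, deg p = 2. No degree-1 surface has this shape.
Next, from the axis intercepts and sections: the surface avoids every integer z-axis point in the box.
Finally, matching integer coefficients to the picture gives p.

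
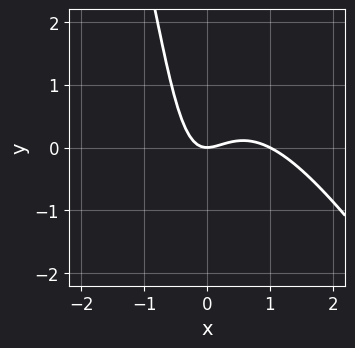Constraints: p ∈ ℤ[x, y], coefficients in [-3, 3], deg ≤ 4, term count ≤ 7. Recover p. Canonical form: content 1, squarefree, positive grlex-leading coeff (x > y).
deg p = 3. A generic line meets the curve in up to 3 points.
From the visible intercepts: the x-axis gridline crossings are at x ∈ {0, 1}; one y-axis crossing is at y = 0.
Solving for integer coefficients yields p as stated.

3*x^3 + 2*x^2*y - 3*x^2 + 2*x*y + 2*y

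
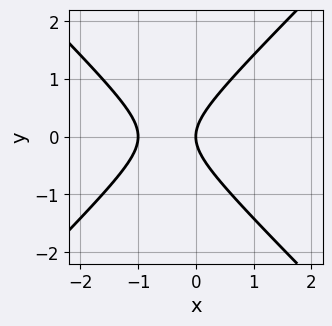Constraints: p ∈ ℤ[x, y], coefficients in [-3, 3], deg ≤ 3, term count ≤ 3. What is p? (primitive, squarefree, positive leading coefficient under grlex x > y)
First, the degree is 2 — no degree-1 curve has this shape.
Next, symmetries: mirror symmetry y ↦ −y ⇒ only even powers of y.
Next, observable constraints: one y-axis crossing is at y = 0; the x-axis gridline crossings are at x ∈ {-1, 0}.
Finally, fitting integer coefficients to these (and the overall shape) gives p.

x^2 - y^2 + x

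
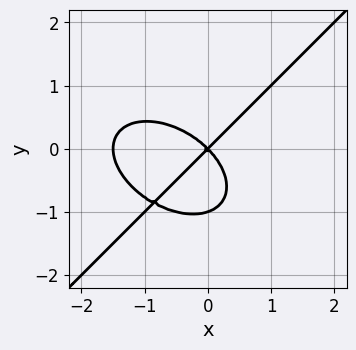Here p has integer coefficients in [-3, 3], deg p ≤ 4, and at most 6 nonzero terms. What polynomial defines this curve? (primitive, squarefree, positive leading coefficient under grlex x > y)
2*x^3 + x*y^2 - 3*y^3 + 3*x^2 - 3*y^2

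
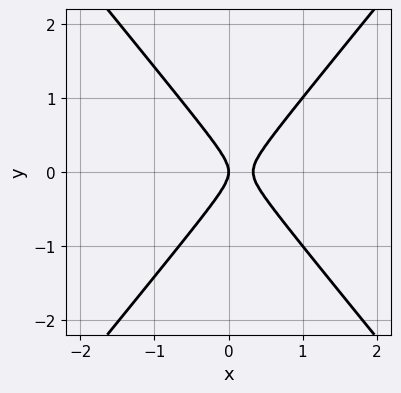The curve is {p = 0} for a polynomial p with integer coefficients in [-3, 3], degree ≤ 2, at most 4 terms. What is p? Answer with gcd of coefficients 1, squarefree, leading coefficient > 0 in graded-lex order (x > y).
3*x^2 - 2*y^2 - x

1. The degree is 2 — the shape is more complex than any degree-1 curve.
2. Symmetries: it's symmetric under y → −y, forcing even powers of y.
3. Checking where it meets the axes: it meets the y-axis at y = 0 (among the integer gridlines); it meets the x-axis at x = 0 (among the integer gridlines).
4. Solving for integer coefficients yields p as stated.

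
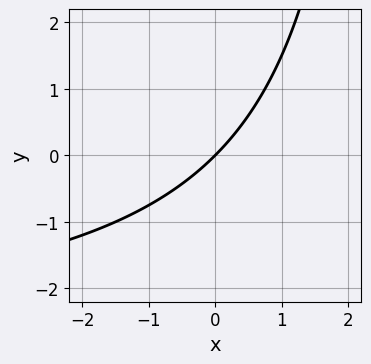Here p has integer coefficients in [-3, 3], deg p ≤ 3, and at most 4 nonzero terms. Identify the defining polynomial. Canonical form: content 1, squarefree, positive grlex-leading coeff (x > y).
x*y + 3*x - 3*y

(a) The degree is 2 — a generic line meets the curve in up to 2 points.
(b) From the axis intercepts and sections: one x-axis crossing is at x = 0; it crosses the y-axis at the gridline y = 0.
(c) Assembling these constraints gives the stated polynomial.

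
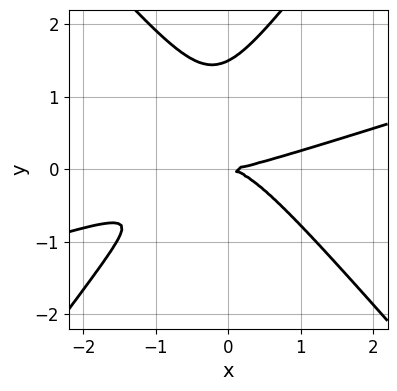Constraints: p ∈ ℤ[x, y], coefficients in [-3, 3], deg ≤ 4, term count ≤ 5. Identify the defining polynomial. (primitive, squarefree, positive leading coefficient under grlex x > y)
(a) deg p = 3.
(b) Reading off the gridlines: one x-axis crossing is at x = 0; one y-axis crossing is at y = 0.
(c) Together with the visible shape, these determine p as stated.

x^3 - 3*x^2*y - x*y^2 + 2*y^3 - 3*y^2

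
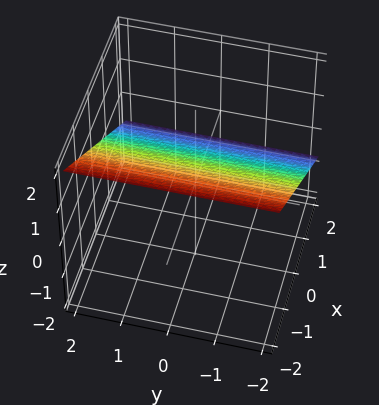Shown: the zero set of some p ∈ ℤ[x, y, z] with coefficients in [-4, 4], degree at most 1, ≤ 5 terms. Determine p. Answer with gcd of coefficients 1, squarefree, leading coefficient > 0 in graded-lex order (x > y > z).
2*x + 3*z - 2

1. deg p = 1. Every cross-section is a straight line — this is a plane.
2. Reading off the gridlines: one x-axis crossing is at x = 1; it misses every integer gridline on the y-axis.
3. Solving for integer coefficients yields p as stated.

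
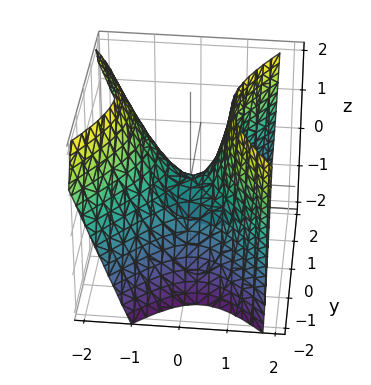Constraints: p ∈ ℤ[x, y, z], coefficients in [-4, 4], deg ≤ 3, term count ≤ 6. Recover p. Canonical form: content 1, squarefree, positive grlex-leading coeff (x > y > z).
First, deg p = 2. No degree-1 surface has this shape.
Next, checking where it meets the axes: it meets the y-axis at y = 0 (among the integer gridlines); it crosses the x-axis at the gridline x = 0.
Finally, fitting integer coefficients to these (and the overall shape) gives p.

3*x^2 + x*z - 2*y^2 - 2*z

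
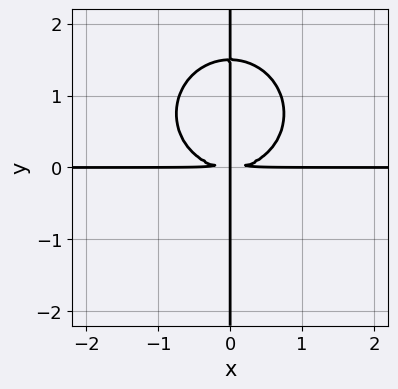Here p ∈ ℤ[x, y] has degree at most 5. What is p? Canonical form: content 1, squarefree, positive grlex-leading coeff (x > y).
(a) deg p = 4.
(b) Observable constraints: every point of the y-axis in the box is on the curve; every point of the x-axis in the box is on the curve.
(c) Matching integer coefficients to the picture gives p.

2*x^3*y + 2*x*y^3 - 3*x*y^2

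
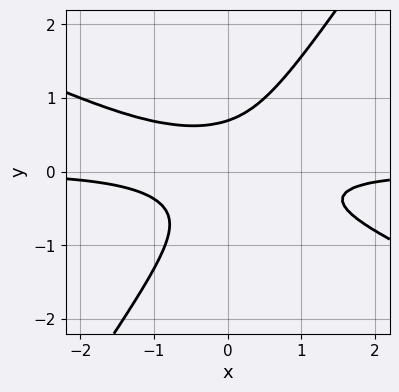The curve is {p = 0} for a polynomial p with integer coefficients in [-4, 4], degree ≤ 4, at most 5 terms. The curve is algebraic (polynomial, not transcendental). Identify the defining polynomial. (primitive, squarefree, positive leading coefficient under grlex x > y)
1. Degree: the shape is more complex than any degree-2 curve, so deg p = 3.
2. From the visible intercepts: the curve avoids every integer x-axis point in the box.
3. Solving for integer coefficients yields p as stated.

2*x^2*y + 3*x*y^2 - 3*y^3 + 1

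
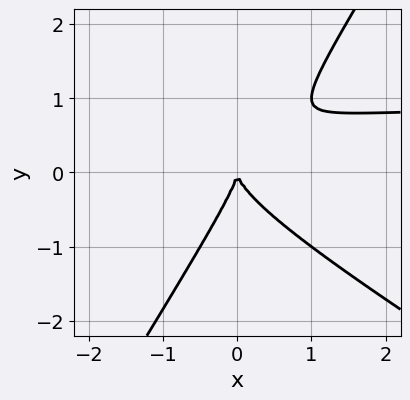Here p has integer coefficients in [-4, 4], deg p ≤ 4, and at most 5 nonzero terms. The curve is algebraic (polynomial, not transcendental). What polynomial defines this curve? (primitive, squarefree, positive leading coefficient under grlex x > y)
(a) The degree is 3 — the shape is more complex than any degree-2 curve.
(b) Reading off the gridlines: it crosses the y-axis at the gridline y = 0; one x-axis crossing is at x = 0.
(c) Solving for integer coefficients yields p as stated.

x^2*y + x*y^2 - y^3 - x^2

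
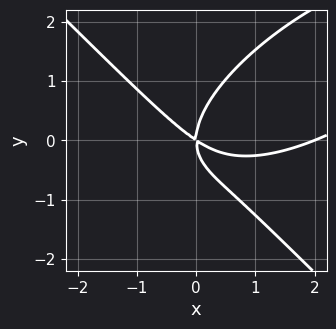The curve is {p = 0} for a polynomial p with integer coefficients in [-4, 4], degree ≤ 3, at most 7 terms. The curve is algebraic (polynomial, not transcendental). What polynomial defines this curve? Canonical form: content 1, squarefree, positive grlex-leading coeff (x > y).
x^3 - x^2*y + 2*y^3 - 2*x^2 - 3*x*y

First, deg p = 3. A generic line meets the curve in up to 3 points.
Then, reading off the gridlines: among the integer gridlines, it crosses the x-axis at x ∈ {0, 2}; one y-axis crossing is at y = 0.
Finally, these observations pin down the coefficients.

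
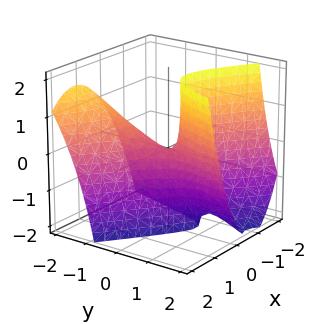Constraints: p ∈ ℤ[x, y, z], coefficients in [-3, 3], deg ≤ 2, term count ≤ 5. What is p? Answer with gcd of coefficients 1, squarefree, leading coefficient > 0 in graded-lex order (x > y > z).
1. Degree: the shape is more complex than any degree-1 surface, so deg p = 2.
2. Against the integer gridlines: one x-axis crossing is at x = 0; one y-axis crossing is at y = 0.
3. Assembling these constraints gives the stated polynomial.

3*x^2 + 3*x*y - y^2 - 2*y*z + z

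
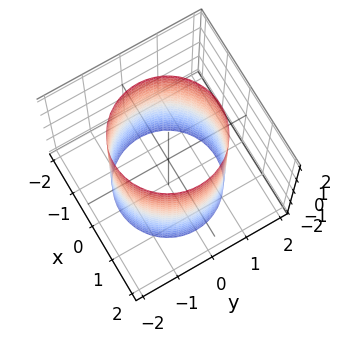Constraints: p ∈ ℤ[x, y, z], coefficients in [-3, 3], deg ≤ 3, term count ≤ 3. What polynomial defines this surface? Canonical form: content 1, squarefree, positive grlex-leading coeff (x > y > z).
x^2 + y^2 - 2

(a) Degree: constant cross-section along one axis; a quadric, so deg p = 2.
(b) Symmetries: mirror symmetry z ↦ −z ⇒ only even powers of z; rotational symmetry about the z-axis ⇒ p depends on x, y only through x² + y².
(c) Reading off the gridlines: a circular section at z = -1 has radius between 1 and 2; no z-intercept at any integer in the box.
(d) These observations pin down the coefficients.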